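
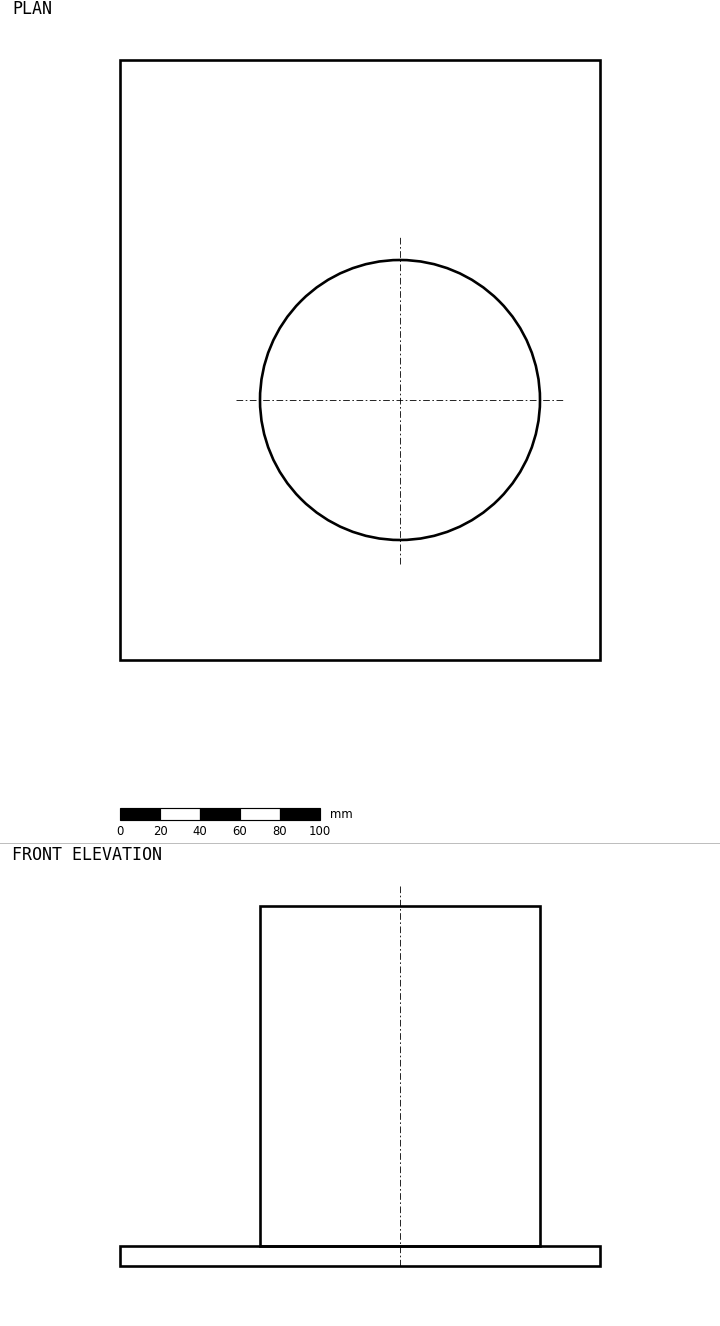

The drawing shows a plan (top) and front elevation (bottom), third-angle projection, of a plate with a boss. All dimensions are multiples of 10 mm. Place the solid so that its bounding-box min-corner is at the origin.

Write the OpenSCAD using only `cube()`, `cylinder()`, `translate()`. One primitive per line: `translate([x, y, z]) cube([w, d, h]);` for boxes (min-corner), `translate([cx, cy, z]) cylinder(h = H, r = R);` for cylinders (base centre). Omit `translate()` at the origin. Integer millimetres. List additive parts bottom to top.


cube([240, 300, 10]);
translate([140, 130, 10]) cylinder(h = 170, r = 70);


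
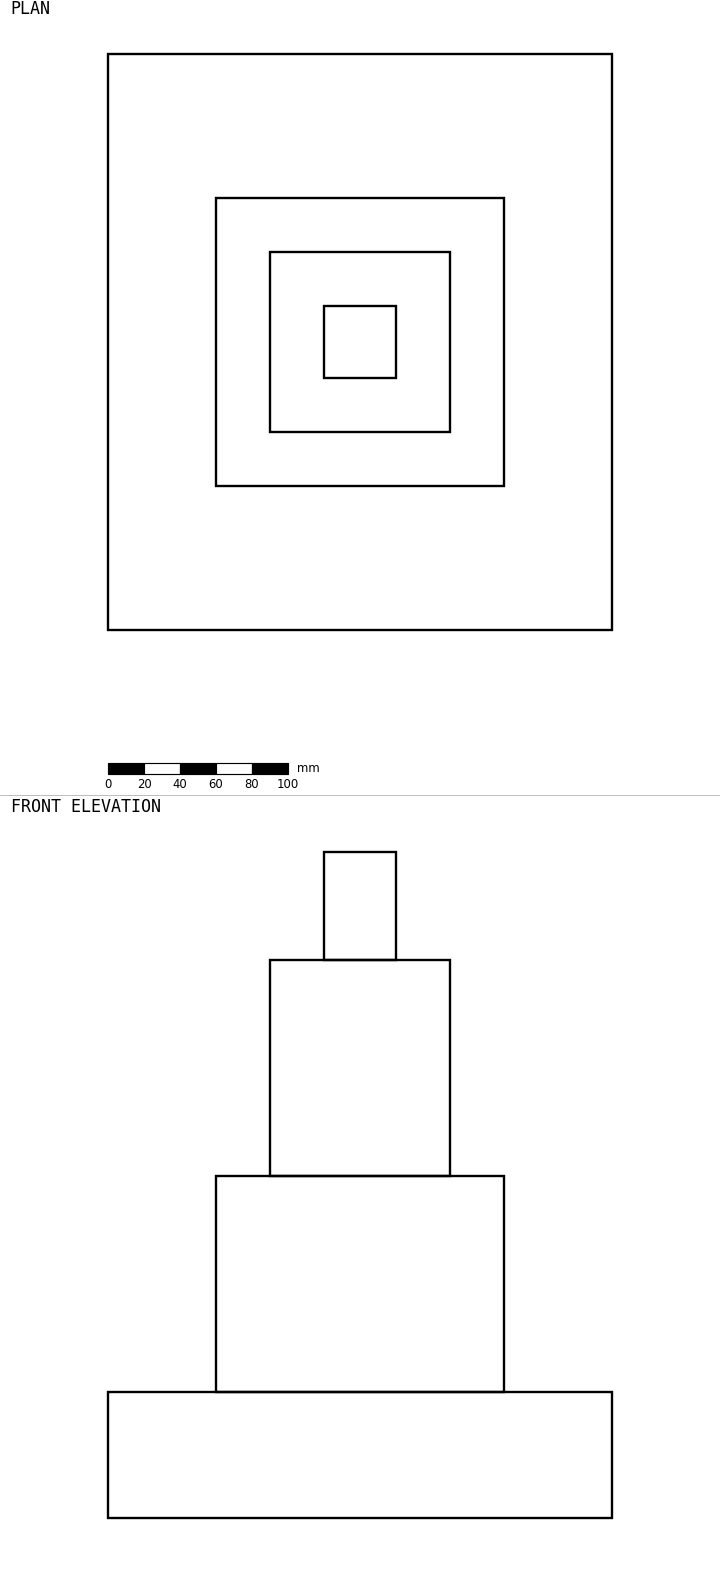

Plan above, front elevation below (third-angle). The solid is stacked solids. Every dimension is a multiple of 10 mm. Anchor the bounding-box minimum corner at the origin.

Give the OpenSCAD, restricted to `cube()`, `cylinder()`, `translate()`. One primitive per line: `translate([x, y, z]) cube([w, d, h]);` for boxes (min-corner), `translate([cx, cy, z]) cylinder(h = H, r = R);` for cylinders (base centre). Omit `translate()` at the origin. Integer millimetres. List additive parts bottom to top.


cube([280, 320, 70]);
translate([60, 80, 70]) cube([160, 160, 120]);
translate([90, 110, 190]) cube([100, 100, 120]);
translate([120, 140, 310]) cube([40, 40, 60]);


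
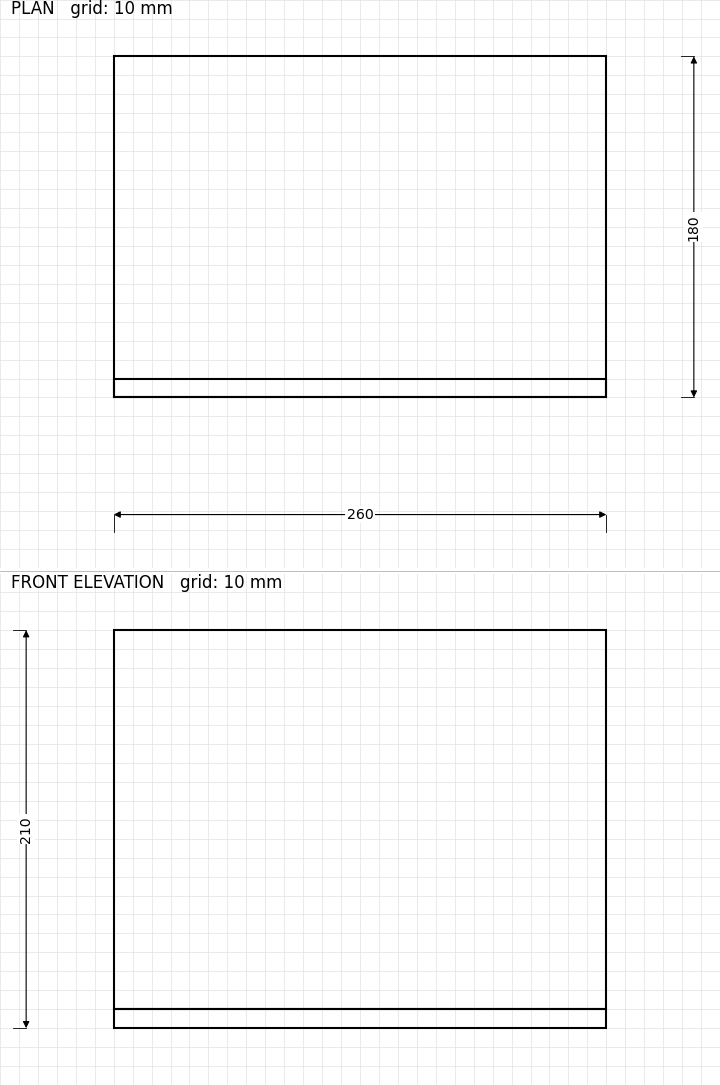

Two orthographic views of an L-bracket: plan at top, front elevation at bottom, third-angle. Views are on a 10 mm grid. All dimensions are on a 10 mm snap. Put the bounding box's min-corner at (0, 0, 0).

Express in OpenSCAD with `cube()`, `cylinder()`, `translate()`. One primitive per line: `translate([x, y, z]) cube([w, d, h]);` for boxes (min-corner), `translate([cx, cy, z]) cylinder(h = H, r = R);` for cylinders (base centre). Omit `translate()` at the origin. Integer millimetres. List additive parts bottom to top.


cube([260, 180, 10]);
translate([0, 0, 10]) cube([260, 10, 200]);


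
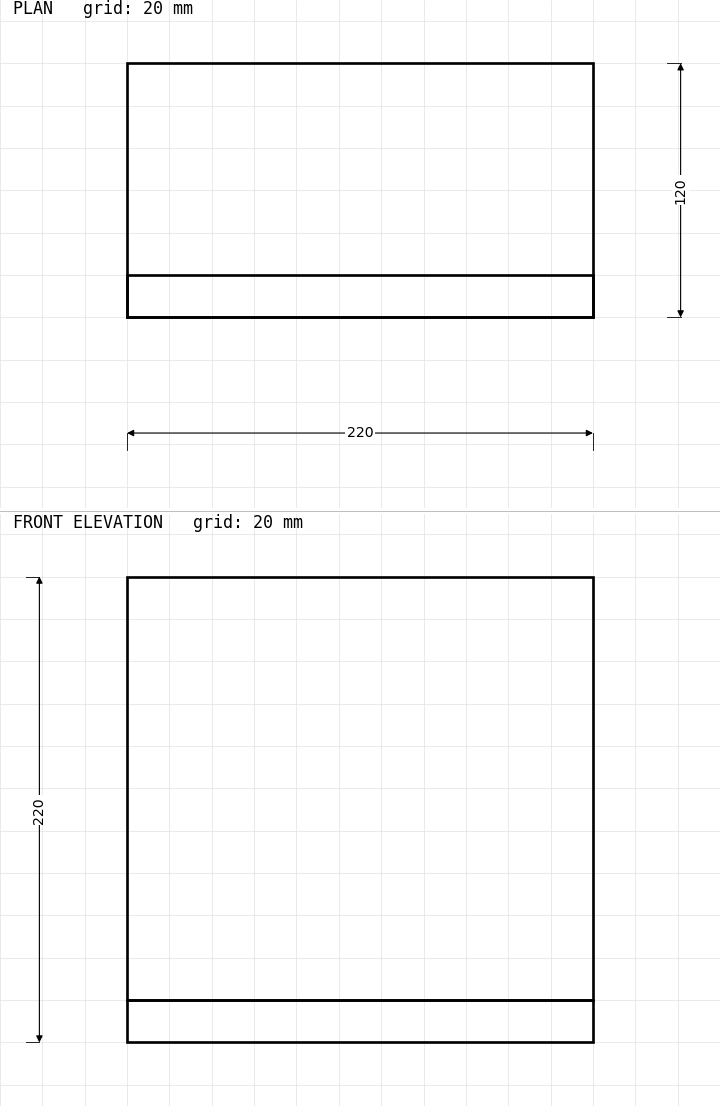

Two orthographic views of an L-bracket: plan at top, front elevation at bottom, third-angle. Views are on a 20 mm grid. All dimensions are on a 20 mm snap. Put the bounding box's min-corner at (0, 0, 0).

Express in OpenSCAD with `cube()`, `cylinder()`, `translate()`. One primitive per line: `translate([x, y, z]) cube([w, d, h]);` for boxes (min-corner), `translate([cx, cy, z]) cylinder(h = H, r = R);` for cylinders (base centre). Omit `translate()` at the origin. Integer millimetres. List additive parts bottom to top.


cube([220, 120, 20]);
translate([0, 0, 20]) cube([220, 20, 200]);


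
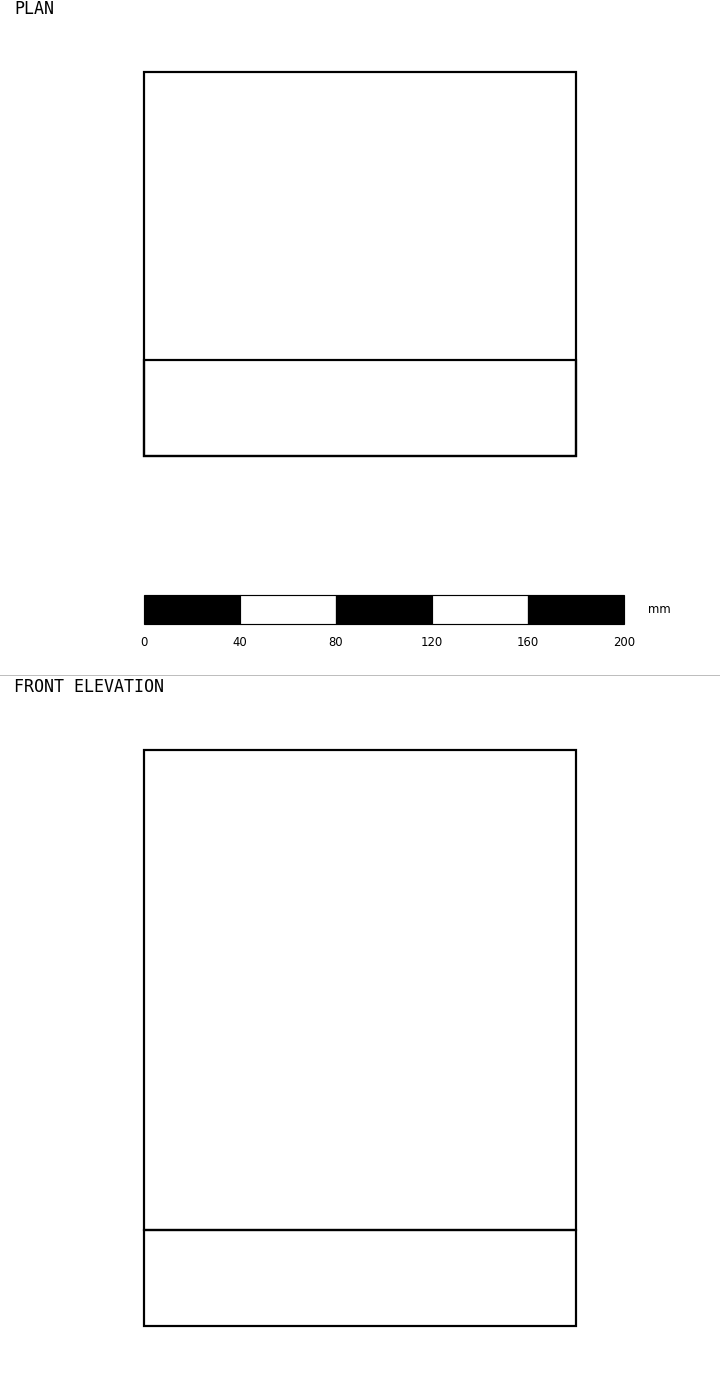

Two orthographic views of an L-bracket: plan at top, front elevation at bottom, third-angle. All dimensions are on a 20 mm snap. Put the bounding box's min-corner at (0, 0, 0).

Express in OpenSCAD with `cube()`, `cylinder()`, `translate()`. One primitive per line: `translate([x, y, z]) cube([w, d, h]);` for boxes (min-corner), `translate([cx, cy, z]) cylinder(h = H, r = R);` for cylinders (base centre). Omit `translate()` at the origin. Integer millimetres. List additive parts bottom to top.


cube([180, 160, 40]);
translate([0, 0, 40]) cube([180, 40, 200]);


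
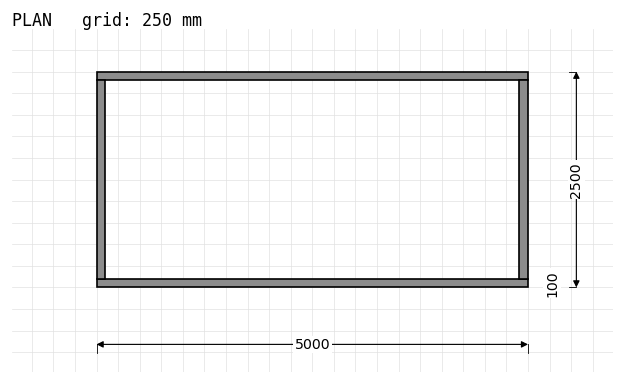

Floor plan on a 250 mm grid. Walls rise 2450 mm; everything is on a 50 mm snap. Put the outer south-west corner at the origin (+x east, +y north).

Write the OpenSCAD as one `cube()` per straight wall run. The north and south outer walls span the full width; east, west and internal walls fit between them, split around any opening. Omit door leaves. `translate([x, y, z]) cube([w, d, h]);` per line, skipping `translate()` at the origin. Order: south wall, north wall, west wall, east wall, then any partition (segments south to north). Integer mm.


cube([5000, 100, 2450]);
translate([0, 2400, 0]) cube([5000, 100, 2450]);
translate([0, 100, 0]) cube([100, 2300, 2450]);
translate([4900, 100, 0]) cube([100, 2300, 2450]);


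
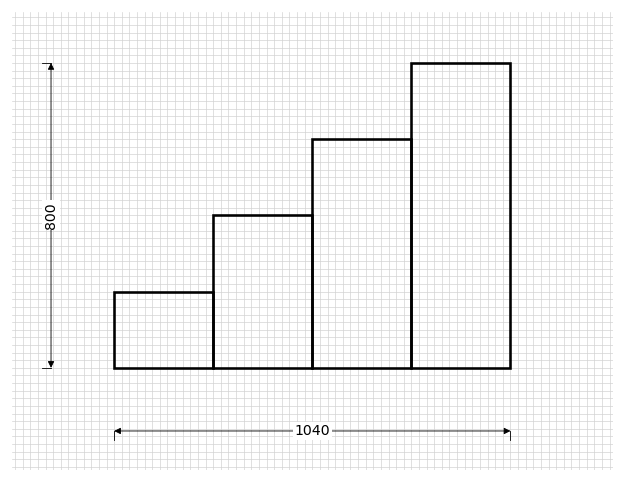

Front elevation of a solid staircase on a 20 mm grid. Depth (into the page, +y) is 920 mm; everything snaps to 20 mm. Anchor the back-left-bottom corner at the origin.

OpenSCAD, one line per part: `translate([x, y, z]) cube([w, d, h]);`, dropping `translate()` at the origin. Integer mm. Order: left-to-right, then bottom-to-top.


cube([260, 920, 200]);
translate([260, 0, 0]) cube([260, 920, 400]);
translate([520, 0, 0]) cube([260, 920, 600]);
translate([780, 0, 0]) cube([260, 920, 800]);


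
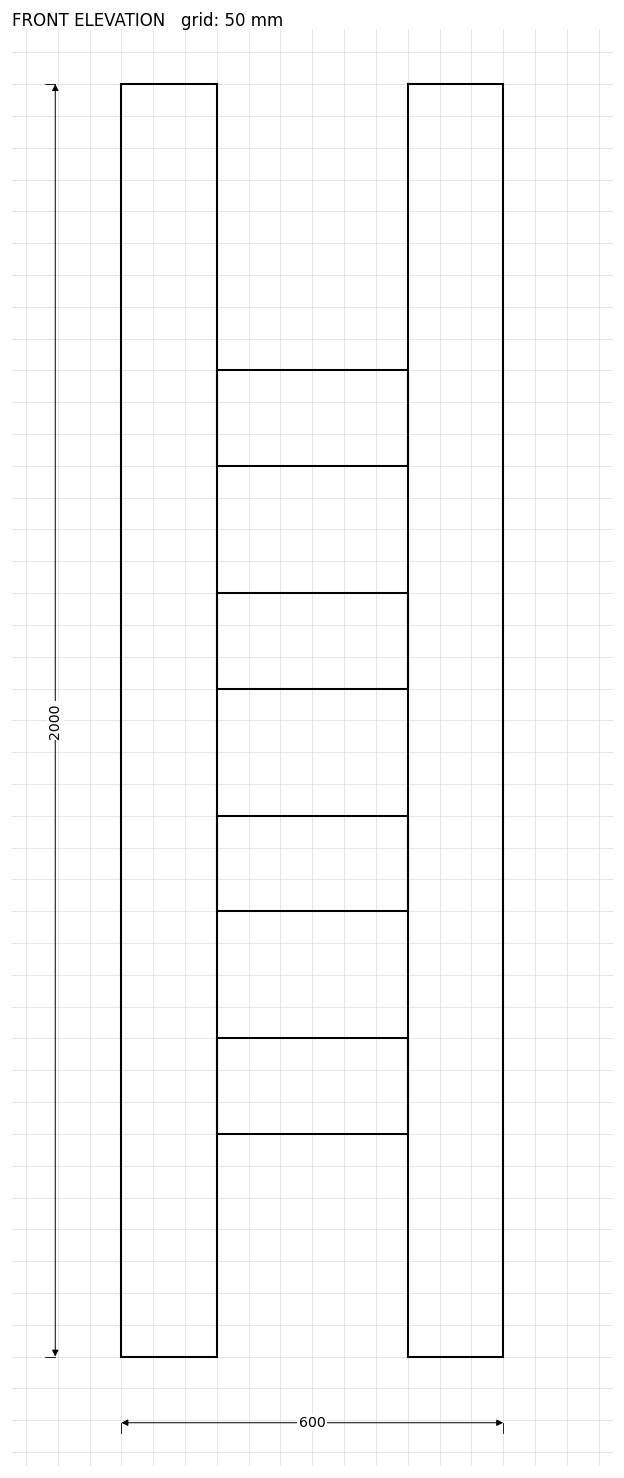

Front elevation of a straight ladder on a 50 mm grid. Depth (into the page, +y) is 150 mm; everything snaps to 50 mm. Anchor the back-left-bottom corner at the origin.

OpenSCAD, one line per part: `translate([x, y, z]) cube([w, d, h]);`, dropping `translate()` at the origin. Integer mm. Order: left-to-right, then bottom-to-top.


cube([150, 150, 2000]);
translate([150, 0, 350]) cube([300, 150, 150]);
translate([150, 0, 700]) cube([300, 150, 150]);
translate([150, 0, 1050]) cube([300, 150, 150]);
translate([150, 0, 1400]) cube([300, 150, 150]);
translate([450, 0, 0]) cube([150, 150, 2000]);


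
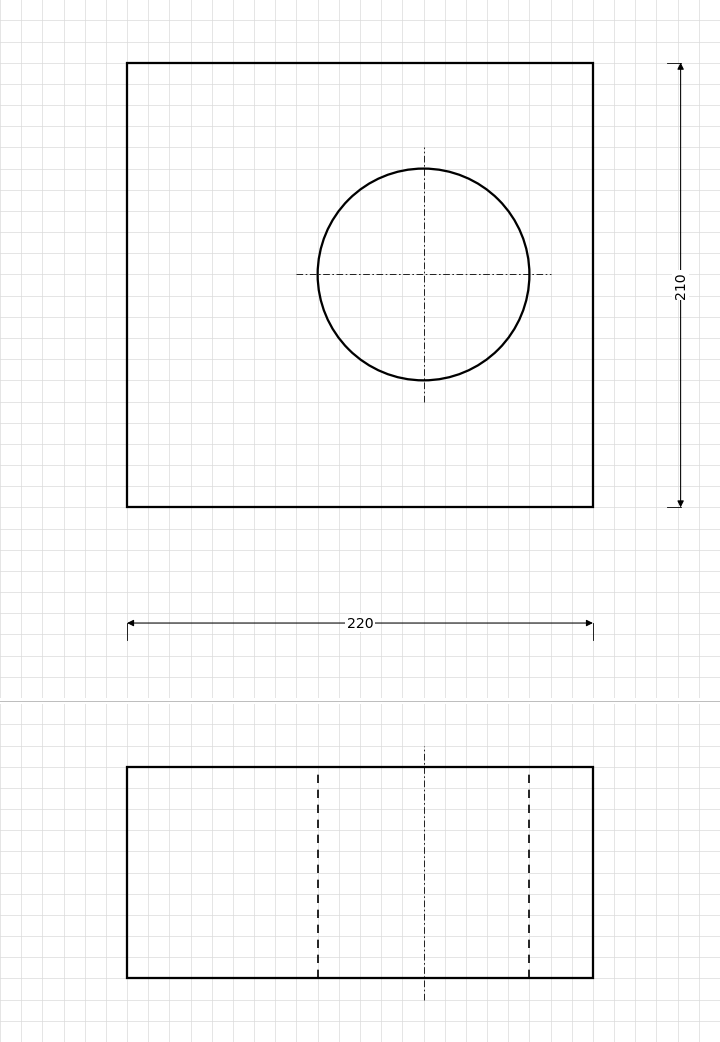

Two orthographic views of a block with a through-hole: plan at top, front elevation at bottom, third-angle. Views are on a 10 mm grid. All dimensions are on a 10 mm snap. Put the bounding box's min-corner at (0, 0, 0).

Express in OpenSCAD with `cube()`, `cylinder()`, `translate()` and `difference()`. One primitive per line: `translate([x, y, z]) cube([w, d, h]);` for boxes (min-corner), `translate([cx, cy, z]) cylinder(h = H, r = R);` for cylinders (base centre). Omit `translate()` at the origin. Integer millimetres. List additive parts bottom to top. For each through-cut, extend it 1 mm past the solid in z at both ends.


difference() {
  cube([220, 210, 100]);
  translate([140, 110, -1]) cylinder(h = 102, r = 50);
}


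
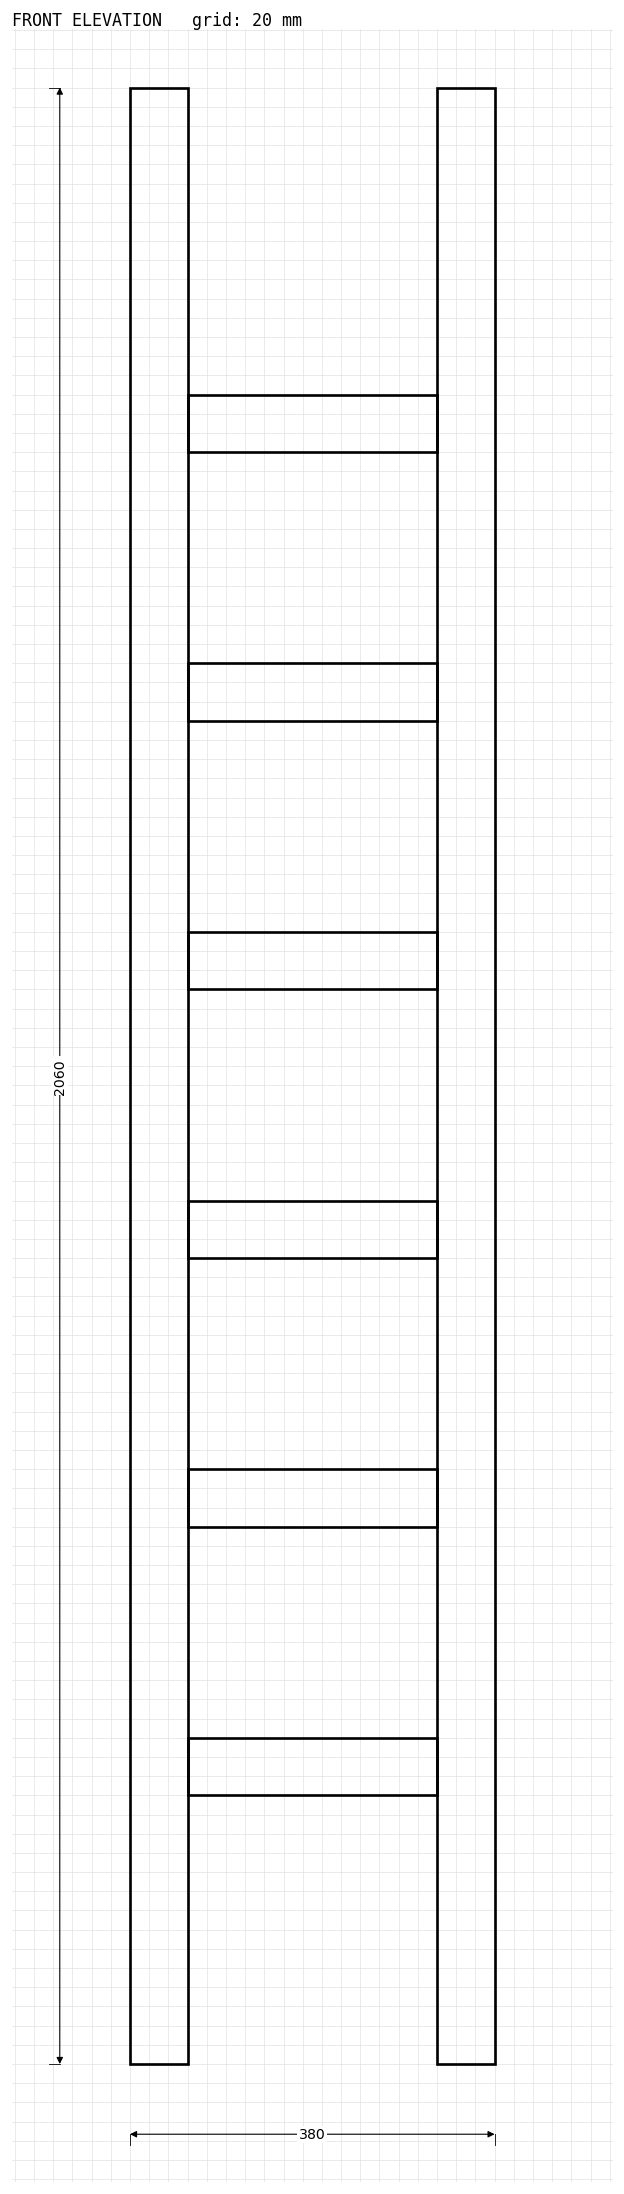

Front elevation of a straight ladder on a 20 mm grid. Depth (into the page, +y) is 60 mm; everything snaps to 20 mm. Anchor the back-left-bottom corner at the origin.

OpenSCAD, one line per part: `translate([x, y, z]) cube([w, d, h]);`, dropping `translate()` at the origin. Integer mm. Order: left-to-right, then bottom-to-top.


cube([60, 60, 2060]);
translate([60, 0, 280]) cube([260, 60, 60]);
translate([60, 0, 560]) cube([260, 60, 60]);
translate([60, 0, 840]) cube([260, 60, 60]);
translate([60, 0, 1120]) cube([260, 60, 60]);
translate([60, 0, 1400]) cube([260, 60, 60]);
translate([60, 0, 1680]) cube([260, 60, 60]);
translate([320, 0, 0]) cube([60, 60, 2060]);


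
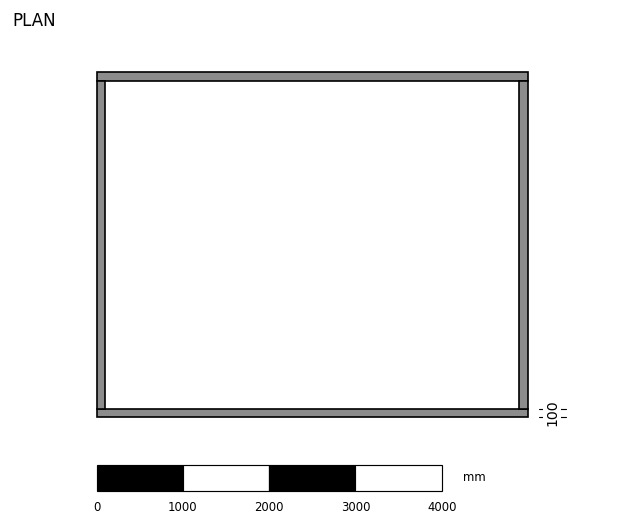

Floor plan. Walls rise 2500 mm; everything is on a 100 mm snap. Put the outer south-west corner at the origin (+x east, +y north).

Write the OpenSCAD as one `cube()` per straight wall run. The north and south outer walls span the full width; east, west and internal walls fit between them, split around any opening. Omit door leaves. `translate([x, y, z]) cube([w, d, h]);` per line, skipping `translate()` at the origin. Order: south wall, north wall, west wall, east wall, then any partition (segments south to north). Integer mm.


cube([5000, 100, 2500]);
translate([0, 3900, 0]) cube([5000, 100, 2500]);
translate([0, 100, 0]) cube([100, 3800, 2500]);
translate([4900, 100, 0]) cube([100, 3800, 2500]);


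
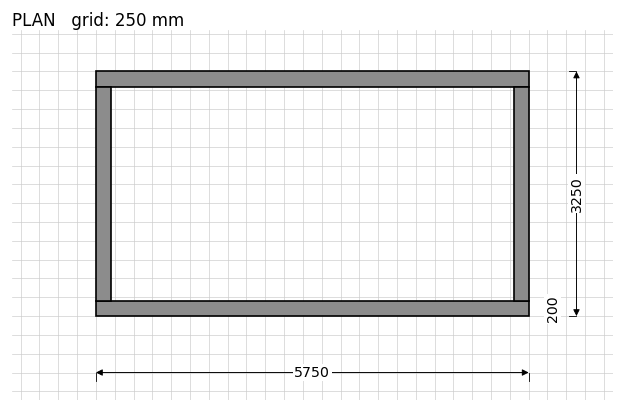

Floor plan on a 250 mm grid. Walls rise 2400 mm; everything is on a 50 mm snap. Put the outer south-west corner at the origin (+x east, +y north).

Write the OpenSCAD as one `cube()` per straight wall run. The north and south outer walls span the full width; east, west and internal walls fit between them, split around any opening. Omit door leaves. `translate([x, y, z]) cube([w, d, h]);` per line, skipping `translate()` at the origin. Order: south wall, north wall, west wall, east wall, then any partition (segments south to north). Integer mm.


cube([5750, 200, 2400]);
translate([0, 3050, 0]) cube([5750, 200, 2400]);
translate([0, 200, 0]) cube([200, 2850, 2400]);
translate([5550, 200, 0]) cube([200, 2850, 2400]);


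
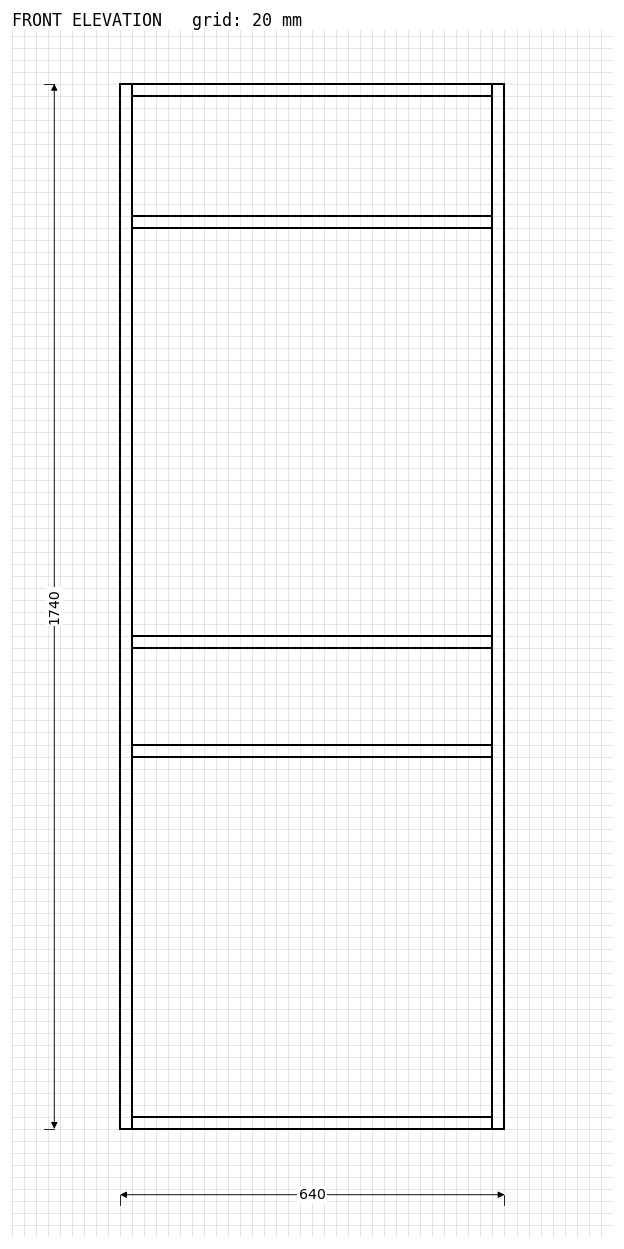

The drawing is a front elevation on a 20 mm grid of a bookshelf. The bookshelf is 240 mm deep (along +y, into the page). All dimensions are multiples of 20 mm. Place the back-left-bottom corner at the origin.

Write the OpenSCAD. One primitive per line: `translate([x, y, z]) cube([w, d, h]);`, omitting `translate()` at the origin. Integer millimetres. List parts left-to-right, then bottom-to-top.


cube([20, 240, 1740]);
translate([20, 0, 0]) cube([600, 240, 20]);
translate([20, 0, 620]) cube([600, 240, 20]);
translate([20, 0, 800]) cube([600, 240, 20]);
translate([20, 0, 1500]) cube([600, 240, 20]);
translate([20, 0, 1720]) cube([600, 240, 20]);
translate([620, 0, 0]) cube([20, 240, 1740]);


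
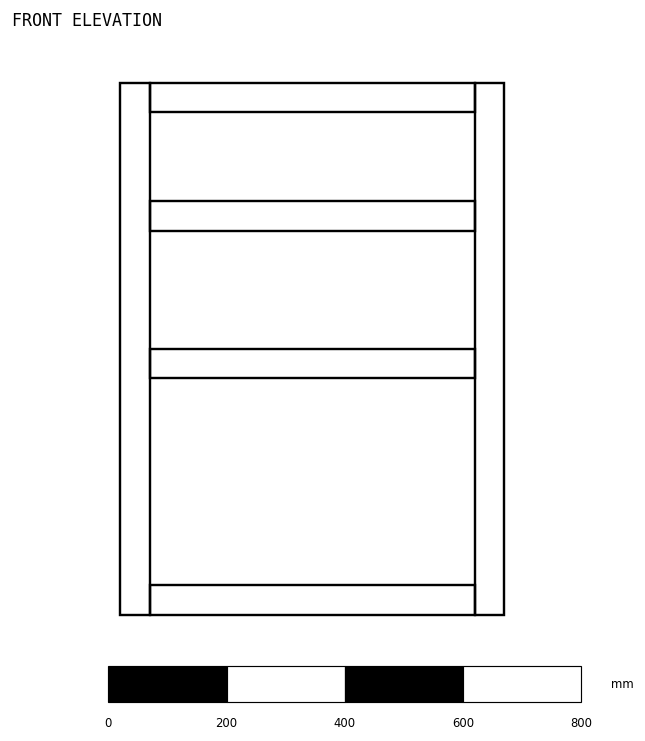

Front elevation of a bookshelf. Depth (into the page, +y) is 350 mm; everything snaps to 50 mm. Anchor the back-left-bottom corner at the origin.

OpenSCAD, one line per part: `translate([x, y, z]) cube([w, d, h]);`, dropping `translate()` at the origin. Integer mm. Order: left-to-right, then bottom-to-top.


cube([50, 350, 900]);
translate([50, 0, 0]) cube([550, 350, 50]);
translate([50, 0, 400]) cube([550, 350, 50]);
translate([50, 0, 650]) cube([550, 350, 50]);
translate([50, 0, 850]) cube([550, 350, 50]);
translate([600, 0, 0]) cube([50, 350, 900]);


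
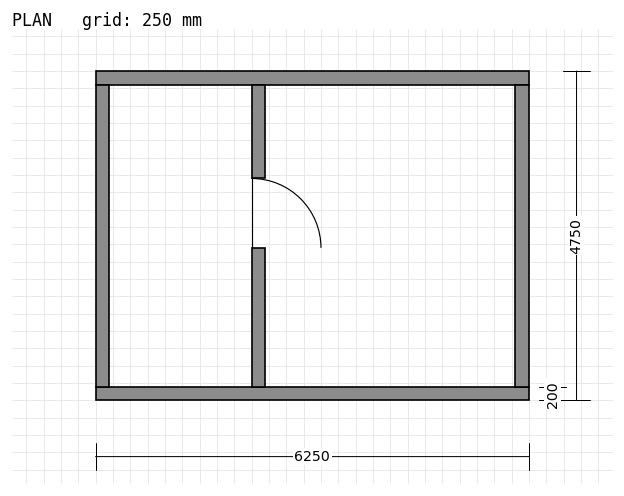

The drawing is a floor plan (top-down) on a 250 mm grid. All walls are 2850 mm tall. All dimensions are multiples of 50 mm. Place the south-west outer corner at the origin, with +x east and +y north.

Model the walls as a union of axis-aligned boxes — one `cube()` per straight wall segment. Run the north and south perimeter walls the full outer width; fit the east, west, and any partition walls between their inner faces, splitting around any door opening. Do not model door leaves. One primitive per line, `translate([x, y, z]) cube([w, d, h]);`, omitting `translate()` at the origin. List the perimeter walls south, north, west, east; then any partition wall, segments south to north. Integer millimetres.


cube([6250, 200, 2850]);
translate([0, 4550, 0]) cube([6250, 200, 2850]);
translate([0, 200, 0]) cube([200, 4350, 2850]);
translate([6050, 200, 0]) cube([200, 4350, 2850]);
translate([2250, 200, 0]) cube([200, 2000, 2850]);
translate([2250, 3200, 0]) cube([200, 1350, 2850]);


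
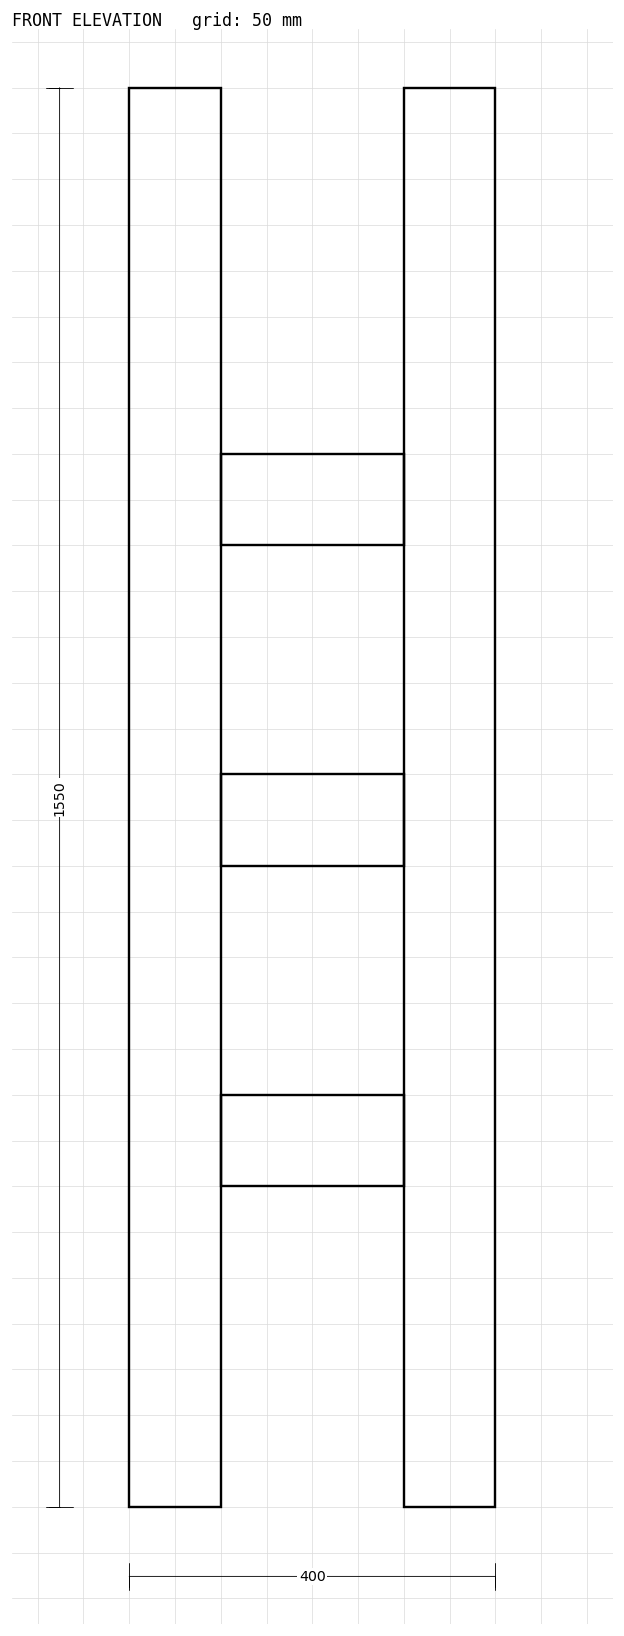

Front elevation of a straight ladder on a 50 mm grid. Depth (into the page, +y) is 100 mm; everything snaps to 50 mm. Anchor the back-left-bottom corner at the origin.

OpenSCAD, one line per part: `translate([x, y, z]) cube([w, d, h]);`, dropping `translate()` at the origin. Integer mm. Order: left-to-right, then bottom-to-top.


cube([100, 100, 1550]);
translate([100, 0, 350]) cube([200, 100, 100]);
translate([100, 0, 700]) cube([200, 100, 100]);
translate([100, 0, 1050]) cube([200, 100, 100]);
translate([300, 0, 0]) cube([100, 100, 1550]);


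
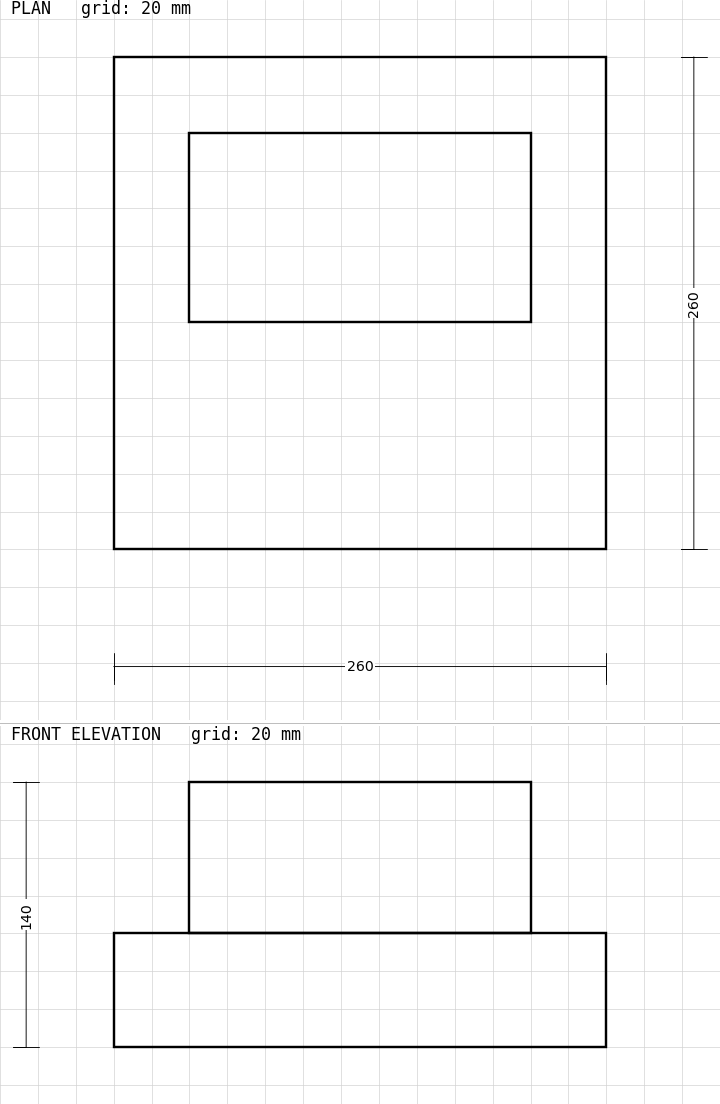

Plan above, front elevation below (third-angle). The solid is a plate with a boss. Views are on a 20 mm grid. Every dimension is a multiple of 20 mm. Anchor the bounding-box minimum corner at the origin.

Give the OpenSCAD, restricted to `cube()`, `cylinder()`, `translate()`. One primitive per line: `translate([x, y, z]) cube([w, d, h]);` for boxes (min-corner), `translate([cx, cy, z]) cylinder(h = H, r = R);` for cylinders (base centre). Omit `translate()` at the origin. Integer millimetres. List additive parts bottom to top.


cube([260, 260, 60]);
translate([40, 120, 60]) cube([180, 100, 80]);


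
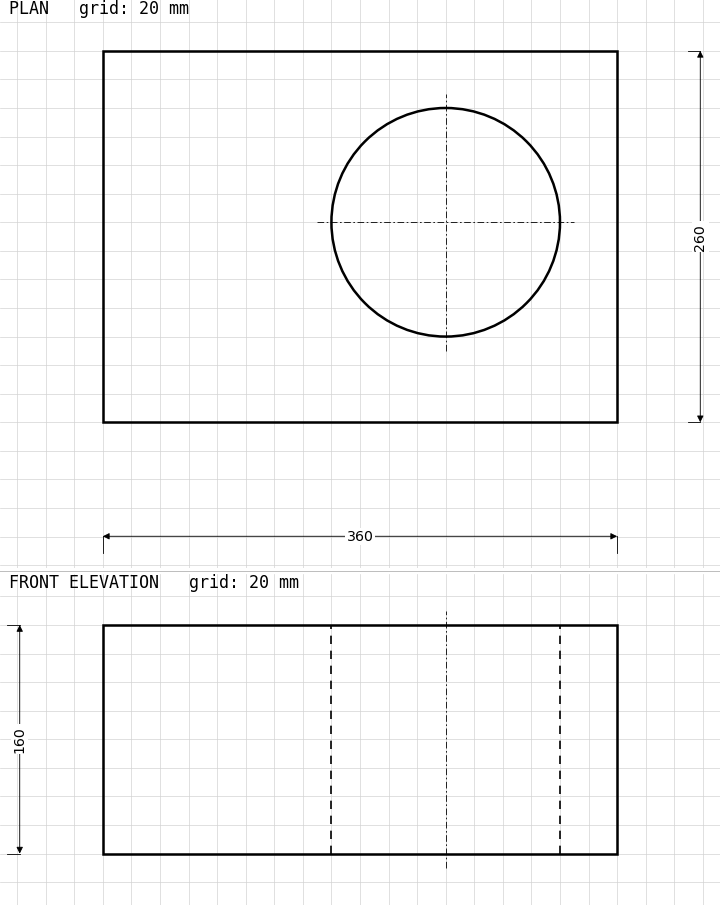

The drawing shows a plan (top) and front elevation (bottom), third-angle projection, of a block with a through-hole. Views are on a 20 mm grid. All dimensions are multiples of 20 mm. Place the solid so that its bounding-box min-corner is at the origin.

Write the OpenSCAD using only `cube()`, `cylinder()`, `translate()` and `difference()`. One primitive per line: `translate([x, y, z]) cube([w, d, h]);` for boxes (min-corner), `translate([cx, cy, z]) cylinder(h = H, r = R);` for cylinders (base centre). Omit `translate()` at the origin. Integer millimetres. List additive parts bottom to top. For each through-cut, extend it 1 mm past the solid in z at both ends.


difference() {
  cube([360, 260, 160]);
  translate([240, 140, -1]) cylinder(h = 162, r = 80);
}


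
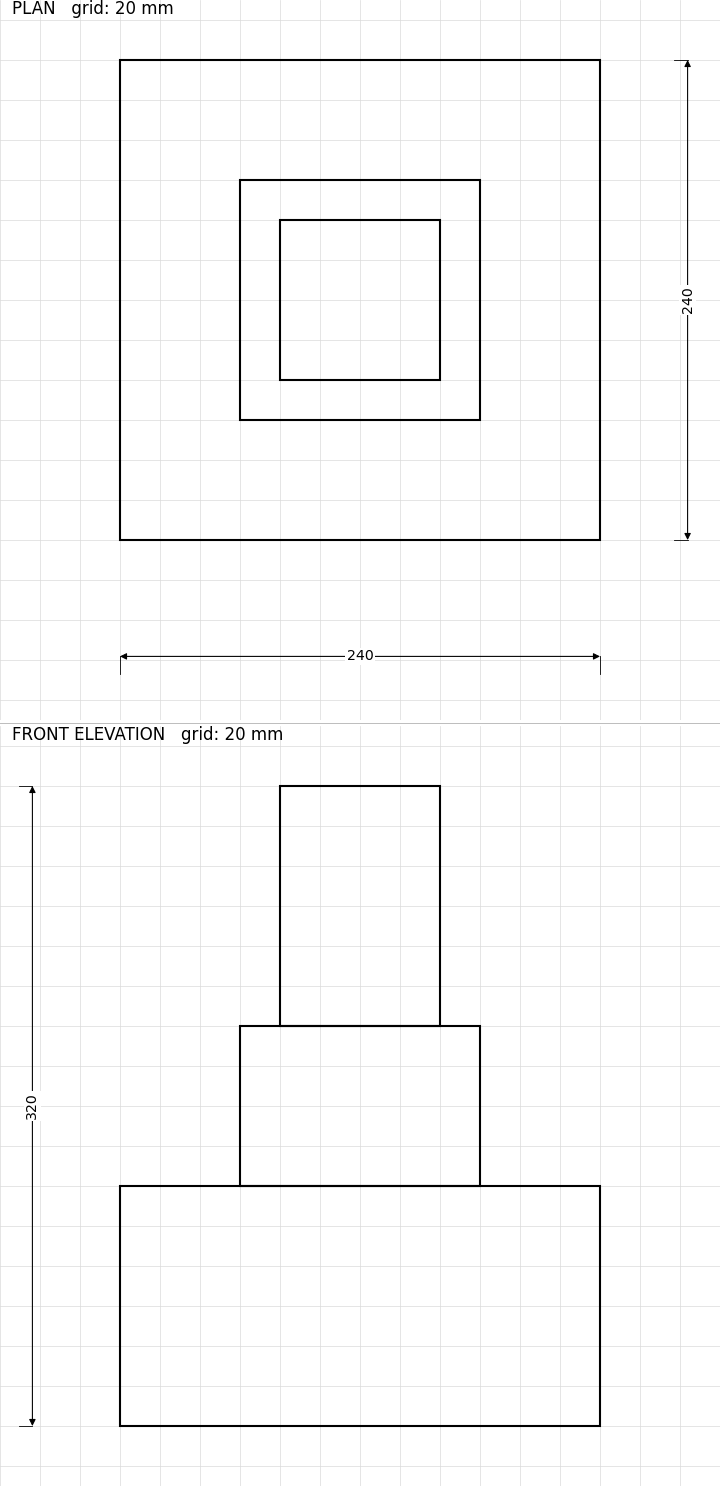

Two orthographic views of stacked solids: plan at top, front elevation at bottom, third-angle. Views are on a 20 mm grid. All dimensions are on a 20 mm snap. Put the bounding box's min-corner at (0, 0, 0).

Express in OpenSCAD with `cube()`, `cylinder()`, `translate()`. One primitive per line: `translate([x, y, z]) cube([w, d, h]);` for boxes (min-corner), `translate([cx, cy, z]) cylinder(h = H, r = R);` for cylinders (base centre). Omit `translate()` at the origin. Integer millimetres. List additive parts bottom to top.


cube([240, 240, 120]);
translate([60, 60, 120]) cube([120, 120, 80]);
translate([80, 80, 200]) cube([80, 80, 120]);


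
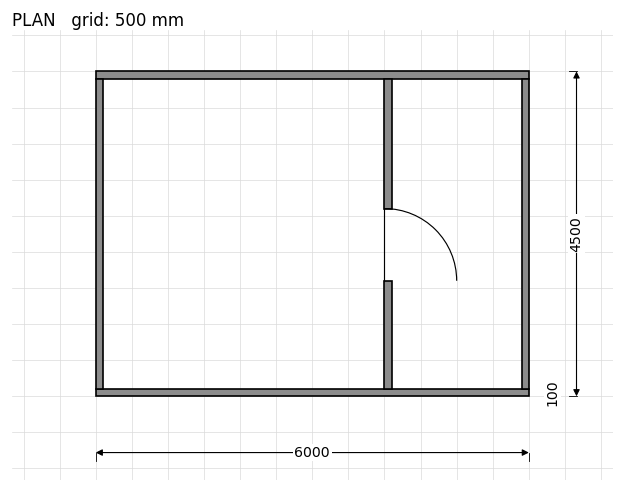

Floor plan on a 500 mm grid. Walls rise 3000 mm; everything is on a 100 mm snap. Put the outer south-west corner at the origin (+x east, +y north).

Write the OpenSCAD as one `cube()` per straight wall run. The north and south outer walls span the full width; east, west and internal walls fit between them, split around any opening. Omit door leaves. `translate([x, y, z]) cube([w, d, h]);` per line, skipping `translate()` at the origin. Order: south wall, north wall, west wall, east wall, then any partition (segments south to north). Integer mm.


cube([6000, 100, 3000]);
translate([0, 4400, 0]) cube([6000, 100, 3000]);
translate([0, 100, 0]) cube([100, 4300, 3000]);
translate([5900, 100, 0]) cube([100, 4300, 3000]);
translate([4000, 100, 0]) cube([100, 1500, 3000]);
translate([4000, 2600, 0]) cube([100, 1800, 3000]);


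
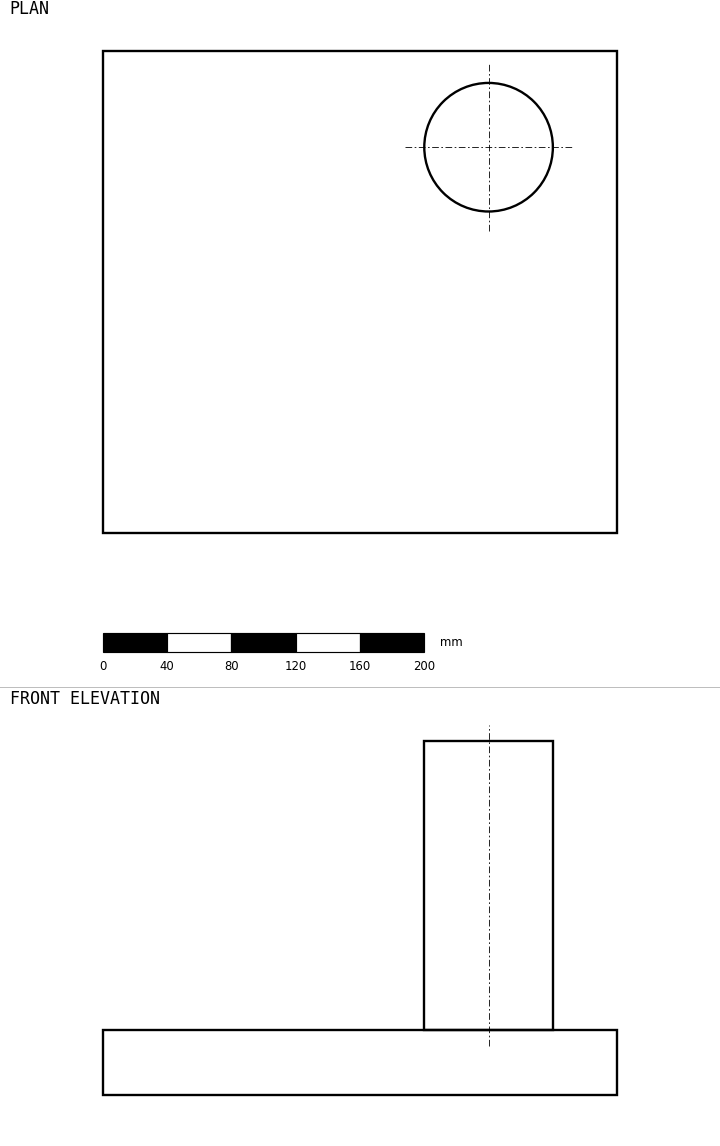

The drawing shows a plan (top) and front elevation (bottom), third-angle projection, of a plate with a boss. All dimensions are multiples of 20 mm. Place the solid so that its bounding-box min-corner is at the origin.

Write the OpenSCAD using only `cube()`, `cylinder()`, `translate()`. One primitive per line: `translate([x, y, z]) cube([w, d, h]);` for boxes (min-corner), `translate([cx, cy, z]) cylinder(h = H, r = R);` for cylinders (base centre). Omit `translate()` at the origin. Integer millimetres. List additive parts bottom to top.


cube([320, 300, 40]);
translate([240, 240, 40]) cylinder(h = 180, r = 40);


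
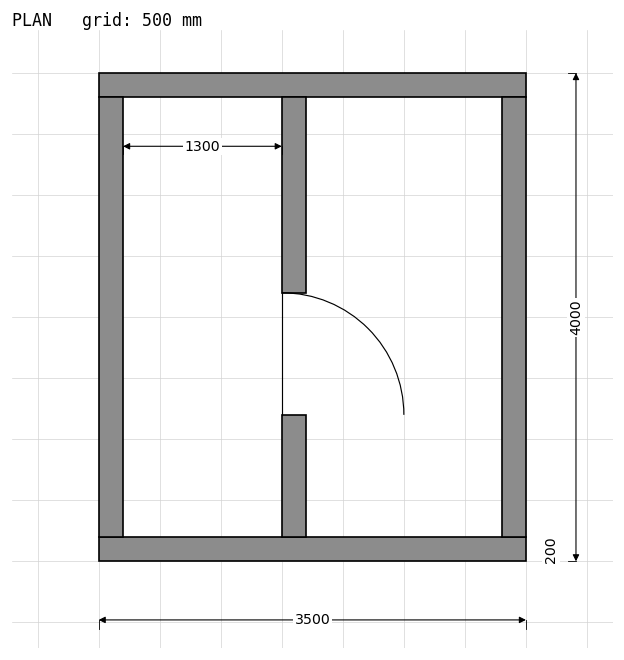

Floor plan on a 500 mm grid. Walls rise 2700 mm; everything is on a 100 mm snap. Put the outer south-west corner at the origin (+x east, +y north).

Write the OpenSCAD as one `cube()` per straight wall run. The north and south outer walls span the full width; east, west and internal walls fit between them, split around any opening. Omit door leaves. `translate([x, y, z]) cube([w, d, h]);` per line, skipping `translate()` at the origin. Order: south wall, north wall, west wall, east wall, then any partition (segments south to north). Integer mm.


cube([3500, 200, 2700]);
translate([0, 3800, 0]) cube([3500, 200, 2700]);
translate([0, 200, 0]) cube([200, 3600, 2700]);
translate([3300, 200, 0]) cube([200, 3600, 2700]);
translate([1500, 200, 0]) cube([200, 1000, 2700]);
translate([1500, 2200, 0]) cube([200, 1600, 2700]);


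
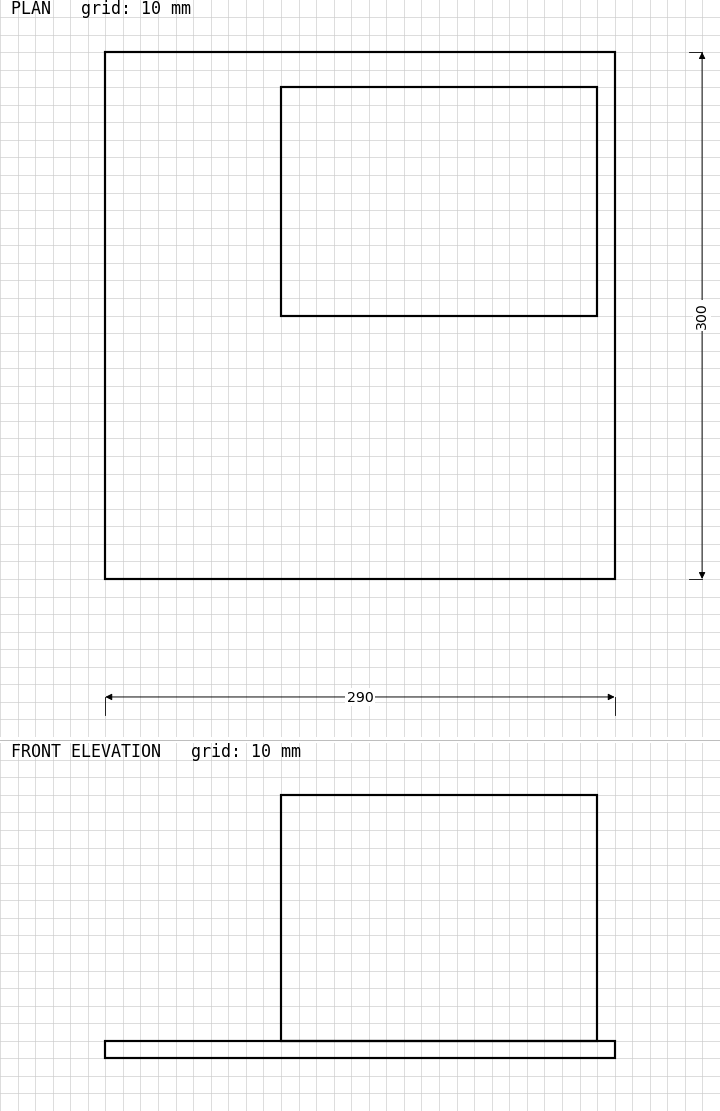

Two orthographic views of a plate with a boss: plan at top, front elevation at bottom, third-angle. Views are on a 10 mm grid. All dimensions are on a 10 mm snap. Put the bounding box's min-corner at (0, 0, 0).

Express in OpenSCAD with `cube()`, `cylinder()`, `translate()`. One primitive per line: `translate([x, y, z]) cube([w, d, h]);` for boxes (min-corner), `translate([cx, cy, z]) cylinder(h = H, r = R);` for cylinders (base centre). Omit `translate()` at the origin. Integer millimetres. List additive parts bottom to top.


cube([290, 300, 10]);
translate([100, 150, 10]) cube([180, 130, 140]);


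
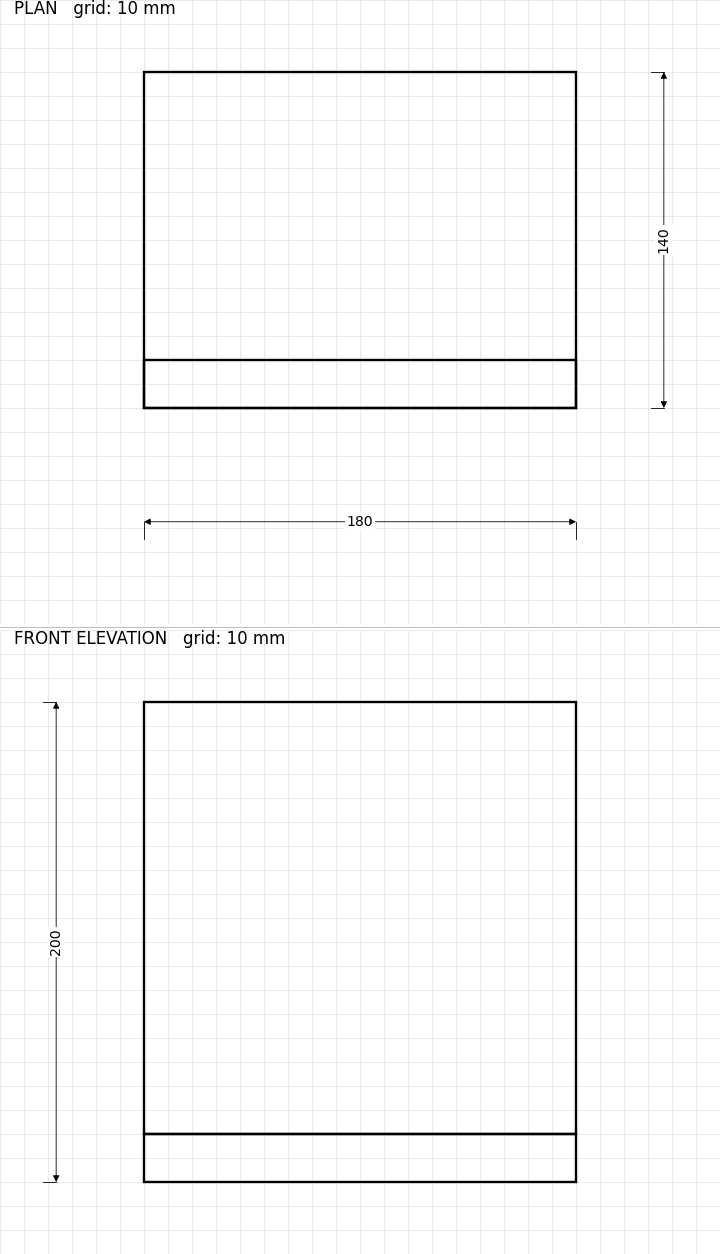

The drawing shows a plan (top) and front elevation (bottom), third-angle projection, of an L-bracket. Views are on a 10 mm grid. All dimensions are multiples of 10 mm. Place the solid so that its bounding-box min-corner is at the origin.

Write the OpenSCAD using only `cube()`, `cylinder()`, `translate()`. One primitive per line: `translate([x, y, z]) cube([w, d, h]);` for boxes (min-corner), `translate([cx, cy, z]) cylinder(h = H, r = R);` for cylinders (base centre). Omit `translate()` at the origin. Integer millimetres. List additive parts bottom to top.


cube([180, 140, 20]);
translate([0, 0, 20]) cube([180, 20, 180]);


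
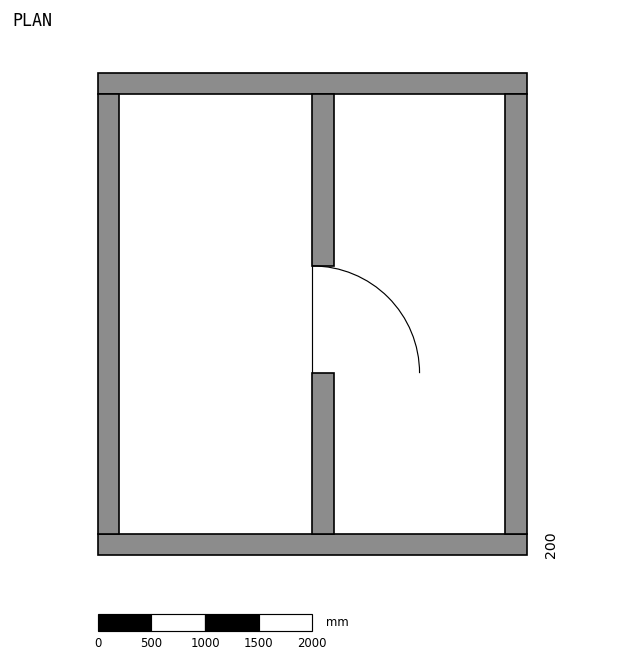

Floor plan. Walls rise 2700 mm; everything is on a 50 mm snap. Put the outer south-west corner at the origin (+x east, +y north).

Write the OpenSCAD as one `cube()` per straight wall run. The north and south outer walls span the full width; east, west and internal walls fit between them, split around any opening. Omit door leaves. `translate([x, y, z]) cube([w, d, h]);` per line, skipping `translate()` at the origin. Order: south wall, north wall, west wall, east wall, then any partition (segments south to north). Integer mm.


cube([4000, 200, 2700]);
translate([0, 4300, 0]) cube([4000, 200, 2700]);
translate([0, 200, 0]) cube([200, 4100, 2700]);
translate([3800, 200, 0]) cube([200, 4100, 2700]);
translate([2000, 200, 0]) cube([200, 1500, 2700]);
translate([2000, 2700, 0]) cube([200, 1600, 2700]);


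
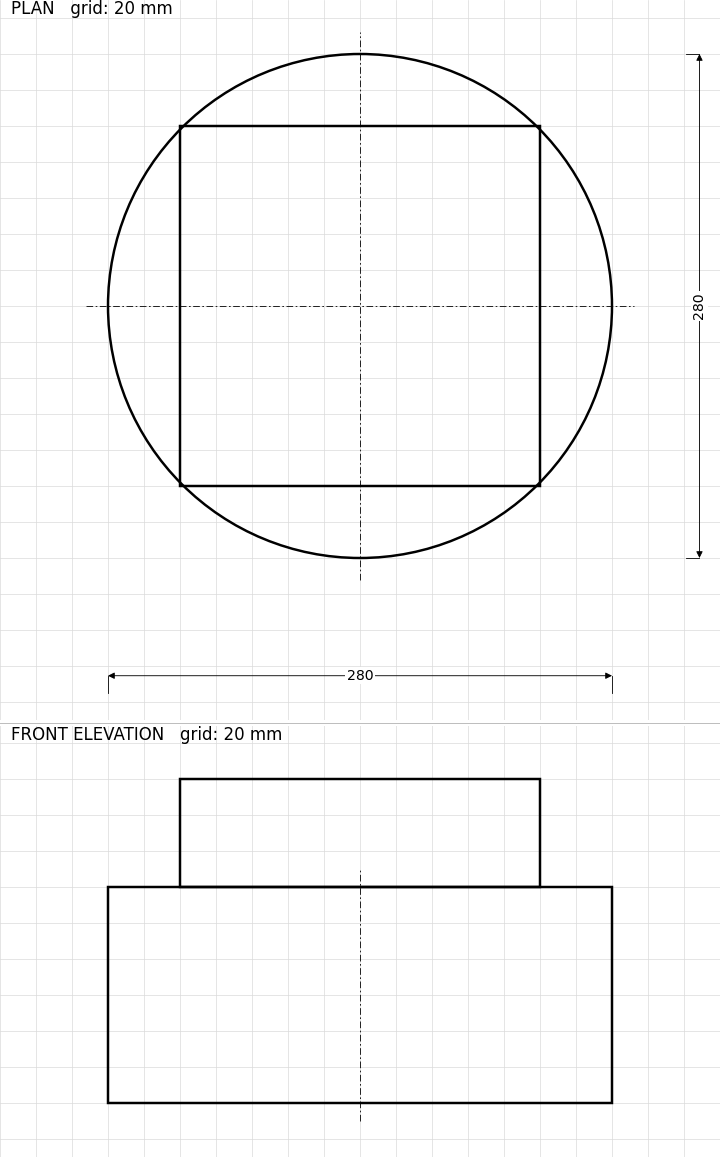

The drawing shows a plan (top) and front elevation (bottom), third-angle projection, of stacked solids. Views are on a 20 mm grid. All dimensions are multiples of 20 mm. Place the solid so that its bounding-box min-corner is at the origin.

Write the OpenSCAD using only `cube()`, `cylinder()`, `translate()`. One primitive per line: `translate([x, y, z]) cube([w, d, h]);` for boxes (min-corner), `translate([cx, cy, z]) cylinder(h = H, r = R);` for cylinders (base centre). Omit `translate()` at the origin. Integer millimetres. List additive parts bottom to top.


translate([140, 140, 0]) cylinder(h = 120, r = 140);
translate([40, 40, 120]) cube([200, 200, 60]);


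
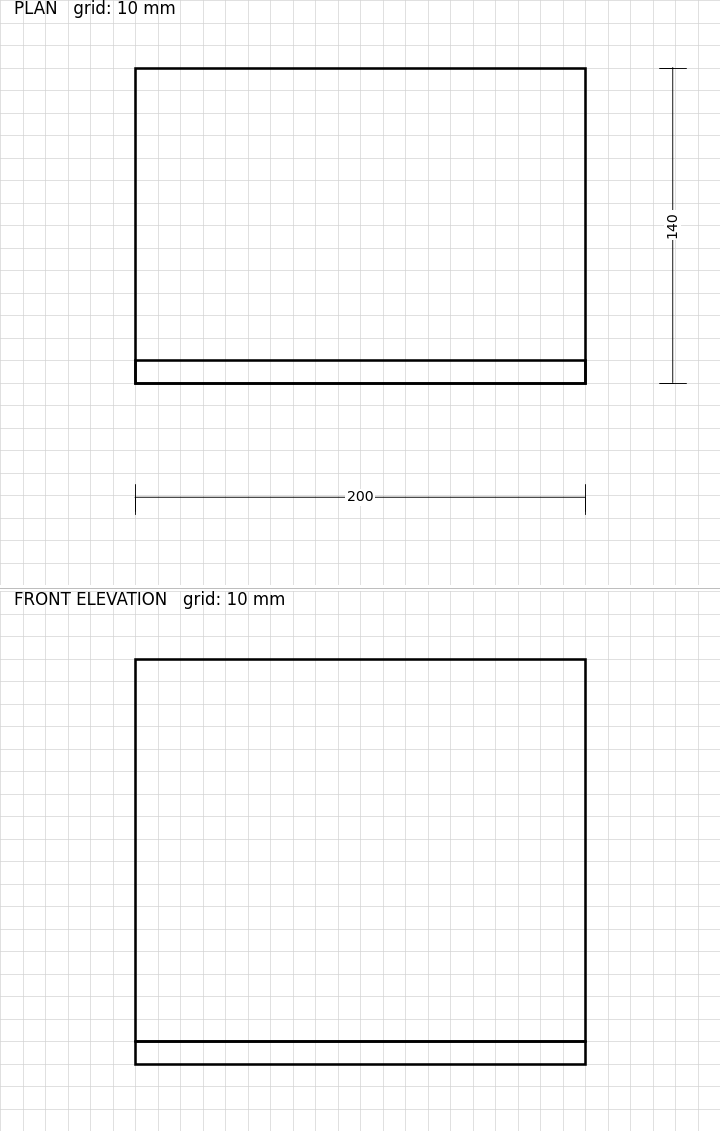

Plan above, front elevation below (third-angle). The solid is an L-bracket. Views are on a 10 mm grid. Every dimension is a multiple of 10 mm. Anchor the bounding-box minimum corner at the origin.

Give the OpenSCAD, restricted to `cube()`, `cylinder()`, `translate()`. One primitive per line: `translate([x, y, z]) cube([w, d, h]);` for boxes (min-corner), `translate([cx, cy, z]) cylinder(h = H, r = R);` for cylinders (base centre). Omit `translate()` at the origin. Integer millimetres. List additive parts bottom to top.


cube([200, 140, 10]);
translate([0, 0, 10]) cube([200, 10, 170]);


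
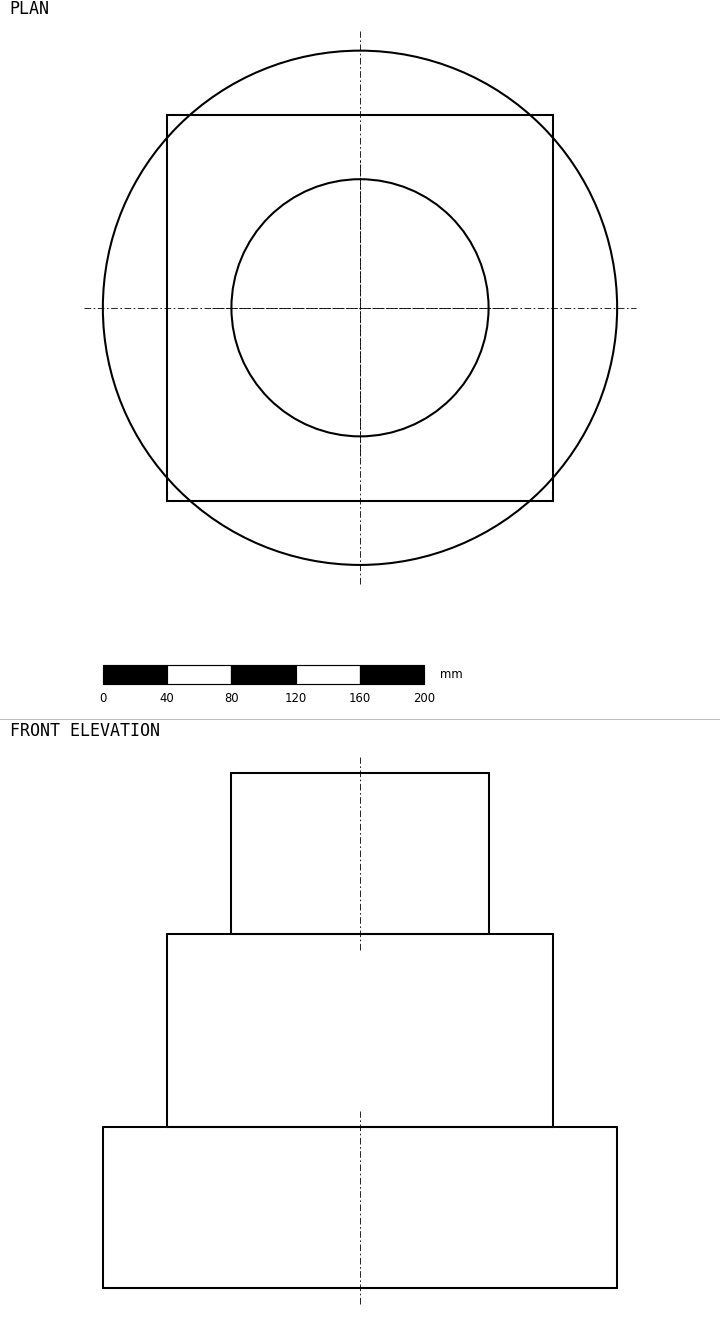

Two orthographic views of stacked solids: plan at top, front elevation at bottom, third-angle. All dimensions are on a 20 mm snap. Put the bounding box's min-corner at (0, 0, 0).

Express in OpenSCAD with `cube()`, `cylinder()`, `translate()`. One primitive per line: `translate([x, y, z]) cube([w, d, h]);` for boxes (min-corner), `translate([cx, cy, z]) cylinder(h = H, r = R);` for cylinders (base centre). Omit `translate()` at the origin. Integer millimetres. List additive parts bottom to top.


translate([160, 160, 0]) cylinder(h = 100, r = 160);
translate([40, 40, 100]) cube([240, 240, 120]);
translate([160, 160, 220]) cylinder(h = 100, r = 80);


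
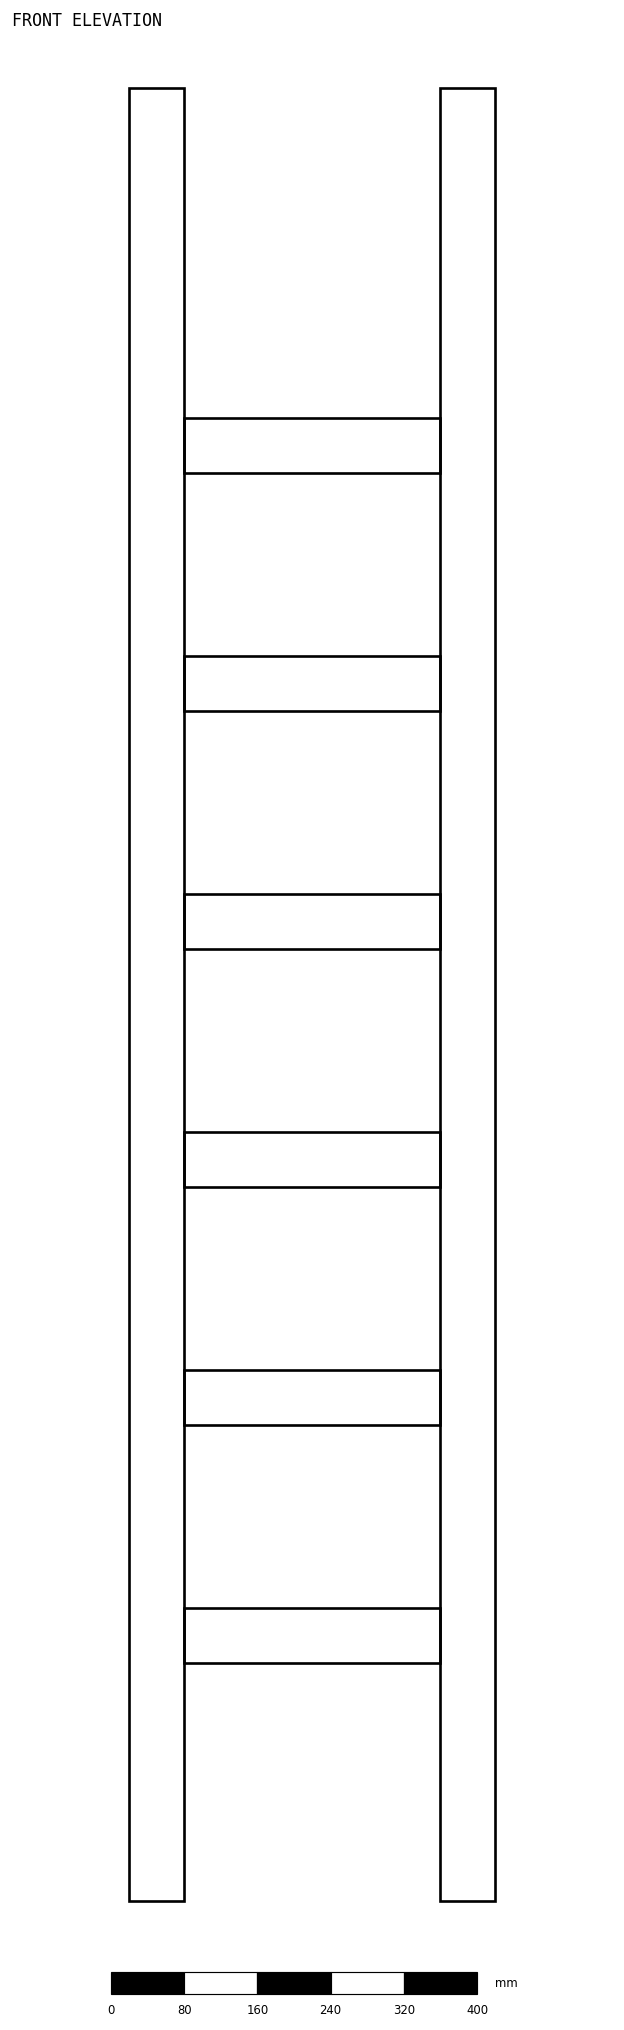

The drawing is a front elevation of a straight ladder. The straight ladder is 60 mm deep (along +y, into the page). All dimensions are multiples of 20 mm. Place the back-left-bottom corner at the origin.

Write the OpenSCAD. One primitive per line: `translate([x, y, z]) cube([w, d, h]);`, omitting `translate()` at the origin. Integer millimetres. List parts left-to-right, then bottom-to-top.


cube([60, 60, 1980]);
translate([60, 0, 260]) cube([280, 60, 60]);
translate([60, 0, 520]) cube([280, 60, 60]);
translate([60, 0, 780]) cube([280, 60, 60]);
translate([60, 0, 1040]) cube([280, 60, 60]);
translate([60, 0, 1300]) cube([280, 60, 60]);
translate([60, 0, 1560]) cube([280, 60, 60]);
translate([340, 0, 0]) cube([60, 60, 1980]);


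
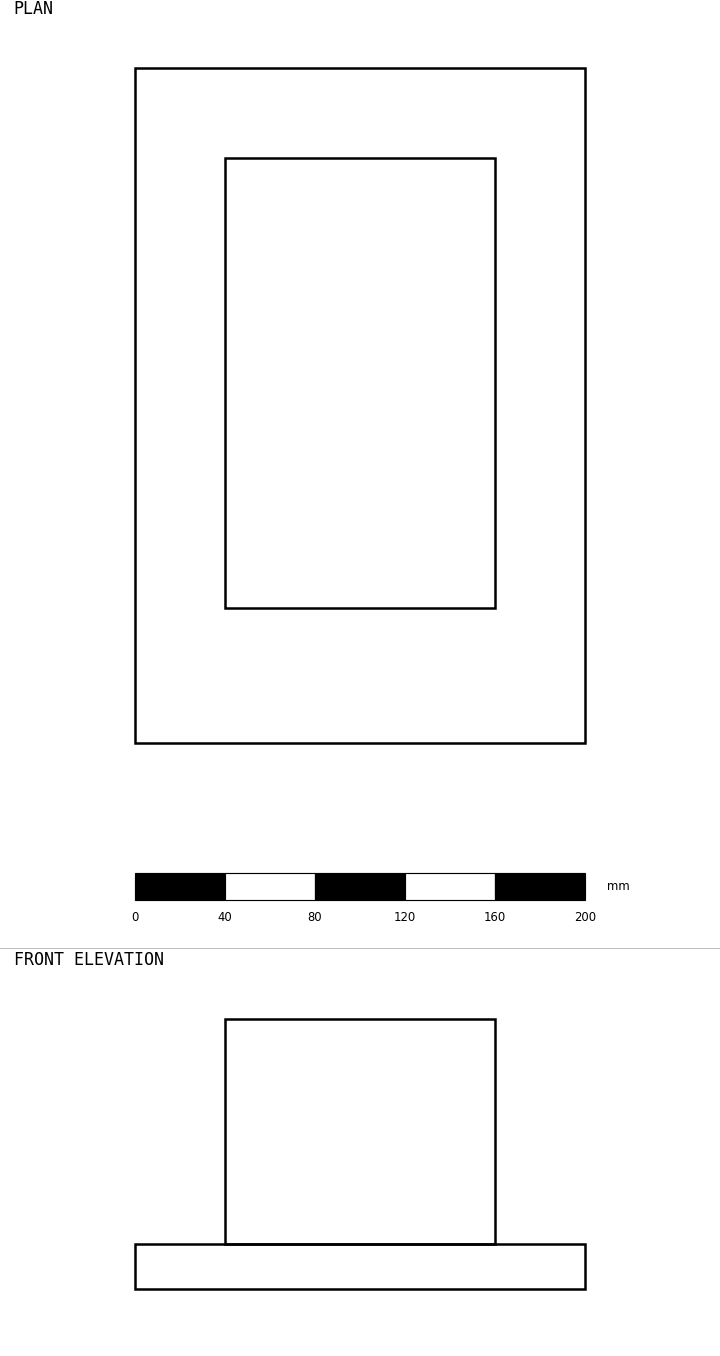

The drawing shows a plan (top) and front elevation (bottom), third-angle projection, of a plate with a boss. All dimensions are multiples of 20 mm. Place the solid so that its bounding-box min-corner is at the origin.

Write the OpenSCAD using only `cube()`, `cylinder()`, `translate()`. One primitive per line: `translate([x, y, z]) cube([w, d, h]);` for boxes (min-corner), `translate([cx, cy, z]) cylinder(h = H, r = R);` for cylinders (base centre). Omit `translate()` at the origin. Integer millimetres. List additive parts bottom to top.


cube([200, 300, 20]);
translate([40, 60, 20]) cube([120, 200, 100]);


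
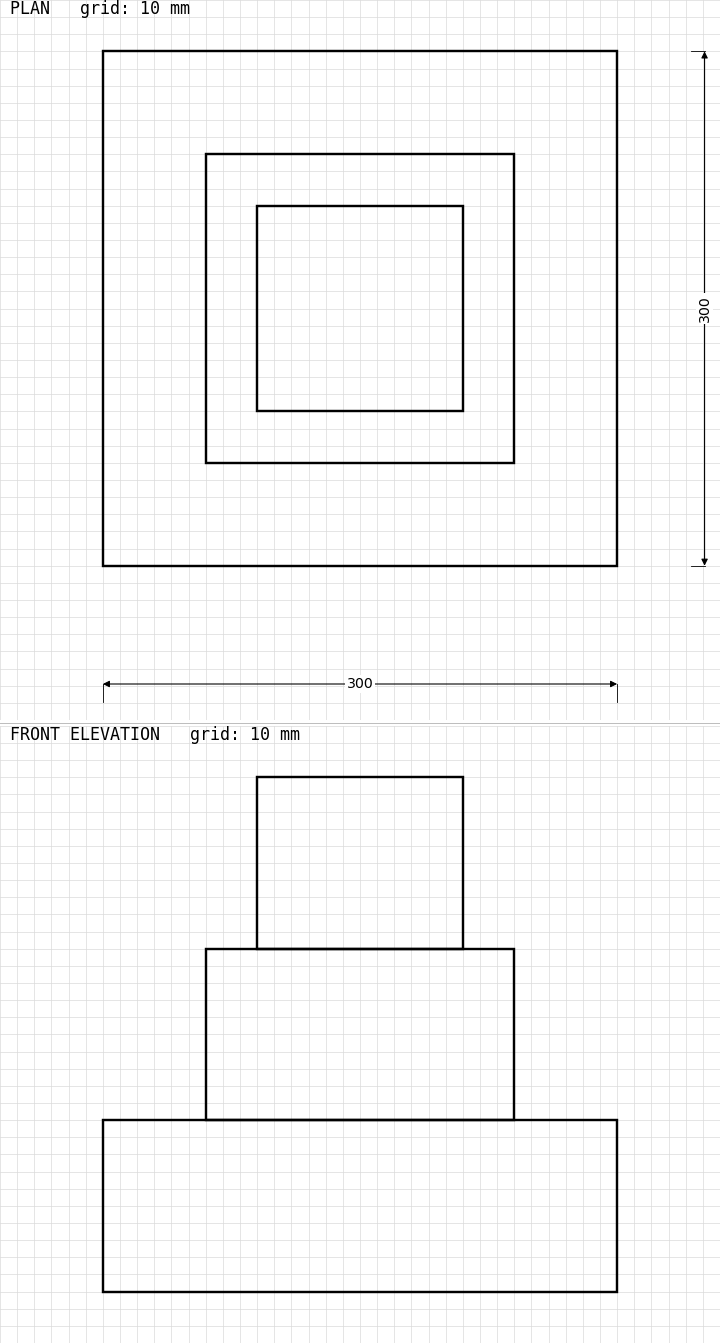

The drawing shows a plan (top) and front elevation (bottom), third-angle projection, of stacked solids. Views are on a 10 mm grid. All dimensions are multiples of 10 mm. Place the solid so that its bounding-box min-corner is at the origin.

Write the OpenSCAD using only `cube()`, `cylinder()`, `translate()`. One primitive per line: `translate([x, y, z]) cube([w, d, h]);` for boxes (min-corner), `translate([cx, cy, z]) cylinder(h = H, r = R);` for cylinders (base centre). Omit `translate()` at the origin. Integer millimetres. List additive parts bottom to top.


cube([300, 300, 100]);
translate([60, 60, 100]) cube([180, 180, 100]);
translate([90, 90, 200]) cube([120, 120, 100]);
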